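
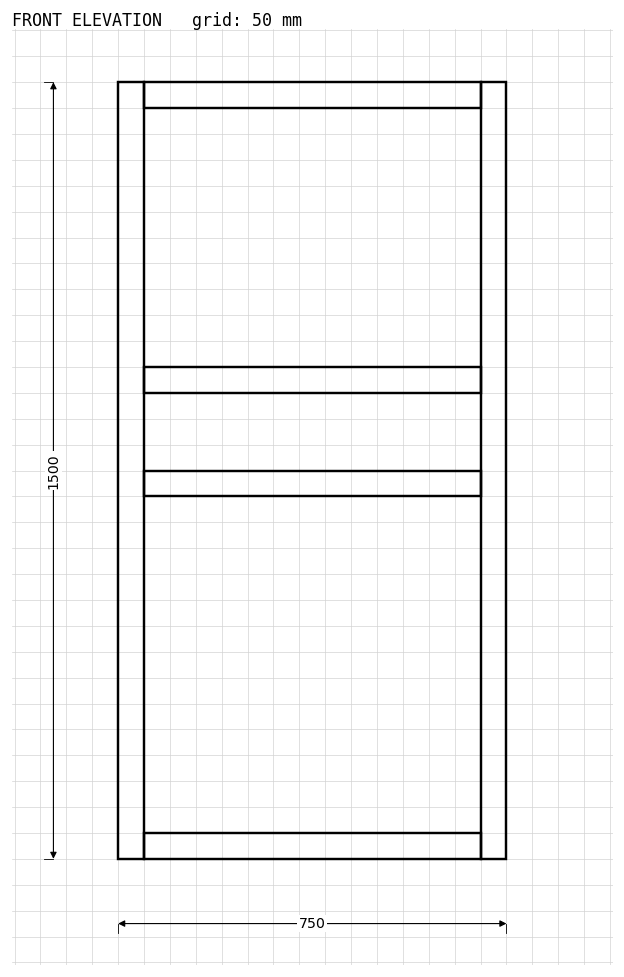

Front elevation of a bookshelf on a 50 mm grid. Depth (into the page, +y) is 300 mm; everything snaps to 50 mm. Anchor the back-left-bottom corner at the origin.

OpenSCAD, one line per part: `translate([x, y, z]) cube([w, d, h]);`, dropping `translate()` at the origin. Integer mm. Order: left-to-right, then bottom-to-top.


cube([50, 300, 1500]);
translate([50, 0, 0]) cube([650, 300, 50]);
translate([50, 0, 700]) cube([650, 300, 50]);
translate([50, 0, 900]) cube([650, 300, 50]);
translate([50, 0, 1450]) cube([650, 300, 50]);
translate([700, 0, 0]) cube([50, 300, 1500]);


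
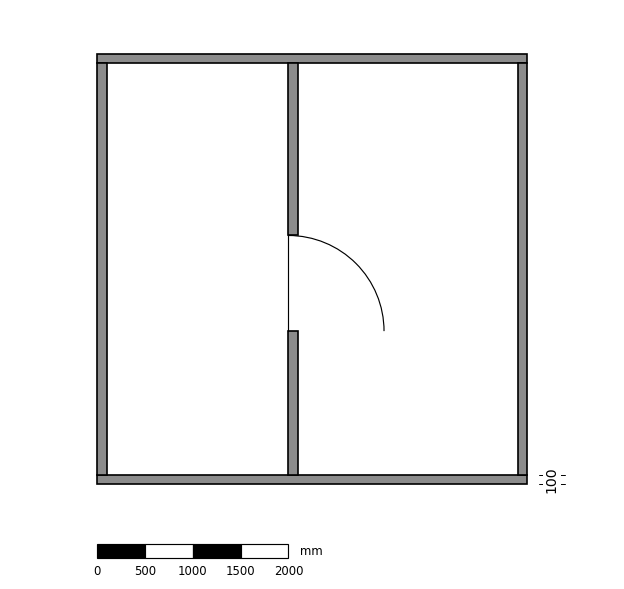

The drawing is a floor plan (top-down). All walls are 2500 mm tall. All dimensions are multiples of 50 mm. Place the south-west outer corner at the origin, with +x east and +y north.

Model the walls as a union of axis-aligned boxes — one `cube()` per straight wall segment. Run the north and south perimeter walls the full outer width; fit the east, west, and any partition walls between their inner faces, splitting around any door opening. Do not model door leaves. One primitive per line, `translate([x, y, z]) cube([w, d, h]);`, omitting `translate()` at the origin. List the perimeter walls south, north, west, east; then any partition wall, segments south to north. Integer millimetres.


cube([4500, 100, 2500]);
translate([0, 4400, 0]) cube([4500, 100, 2500]);
translate([0, 100, 0]) cube([100, 4300, 2500]);
translate([4400, 100, 0]) cube([100, 4300, 2500]);
translate([2000, 100, 0]) cube([100, 1500, 2500]);
translate([2000, 2600, 0]) cube([100, 1800, 2500]);


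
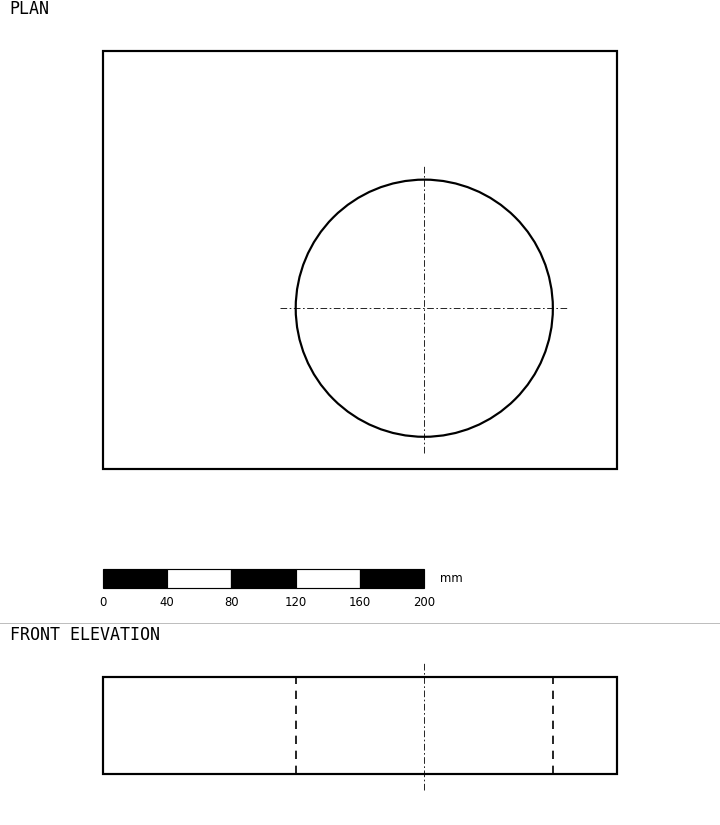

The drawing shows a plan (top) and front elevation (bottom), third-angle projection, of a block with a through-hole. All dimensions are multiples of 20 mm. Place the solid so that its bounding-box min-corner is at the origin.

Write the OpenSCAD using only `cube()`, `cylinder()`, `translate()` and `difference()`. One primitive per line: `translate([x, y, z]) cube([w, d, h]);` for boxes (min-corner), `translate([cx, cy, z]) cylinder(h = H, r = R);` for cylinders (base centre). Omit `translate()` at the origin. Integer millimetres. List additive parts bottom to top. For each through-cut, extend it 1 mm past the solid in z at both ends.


difference() {
  cube([320, 260, 60]);
  translate([200, 100, -1]) cylinder(h = 62, r = 80);
}


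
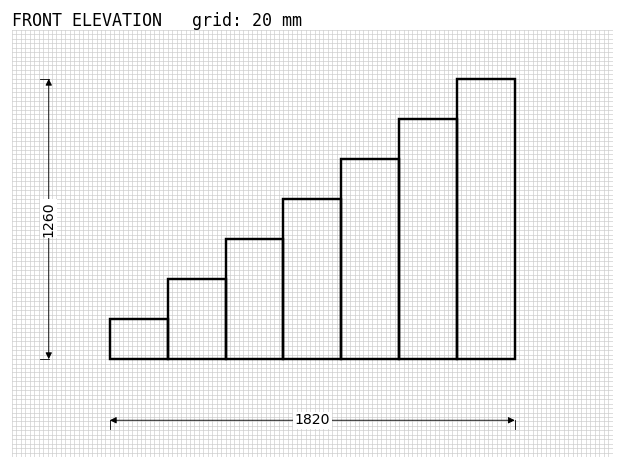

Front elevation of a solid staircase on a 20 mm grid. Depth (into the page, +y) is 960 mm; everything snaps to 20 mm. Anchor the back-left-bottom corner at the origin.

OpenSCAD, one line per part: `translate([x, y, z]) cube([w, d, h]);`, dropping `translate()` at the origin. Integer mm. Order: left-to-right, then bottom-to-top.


cube([260, 960, 180]);
translate([260, 0, 0]) cube([260, 960, 360]);
translate([520, 0, 0]) cube([260, 960, 540]);
translate([780, 0, 0]) cube([260, 960, 720]);
translate([1040, 0, 0]) cube([260, 960, 900]);
translate([1300, 0, 0]) cube([260, 960, 1080]);
translate([1560, 0, 0]) cube([260, 960, 1260]);


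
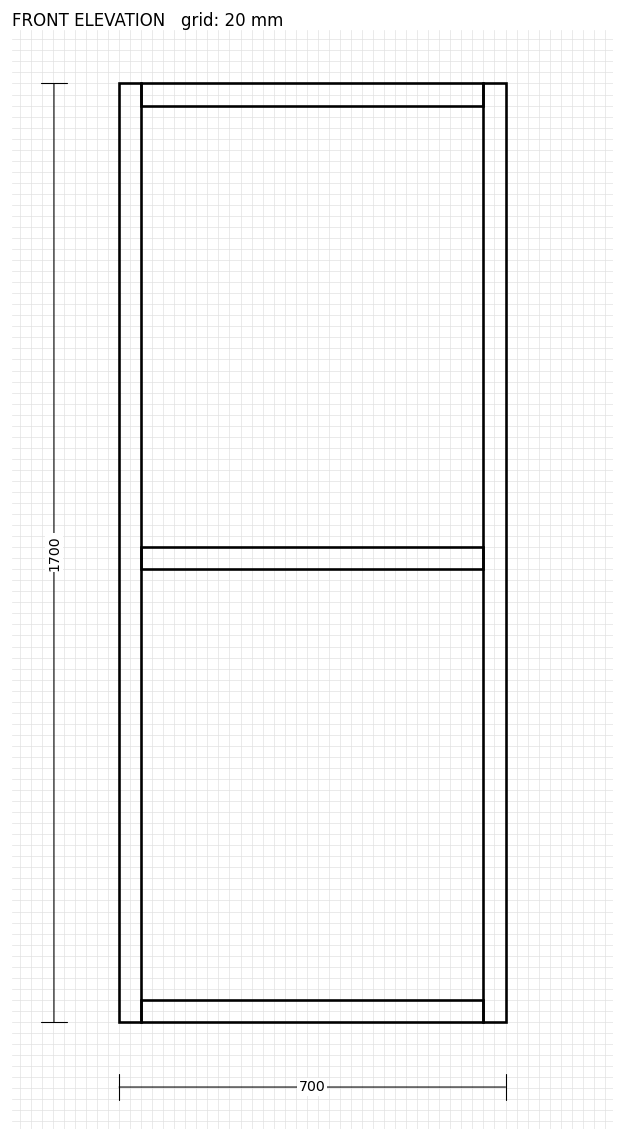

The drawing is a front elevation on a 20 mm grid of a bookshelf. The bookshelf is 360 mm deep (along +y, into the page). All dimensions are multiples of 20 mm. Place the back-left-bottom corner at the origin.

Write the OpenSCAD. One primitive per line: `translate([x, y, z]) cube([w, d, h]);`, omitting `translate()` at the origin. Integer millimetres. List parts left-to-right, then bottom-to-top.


cube([40, 360, 1700]);
translate([40, 0, 0]) cube([620, 360, 40]);
translate([40, 0, 820]) cube([620, 360, 40]);
translate([40, 0, 1660]) cube([620, 360, 40]);
translate([660, 0, 0]) cube([40, 360, 1700]);


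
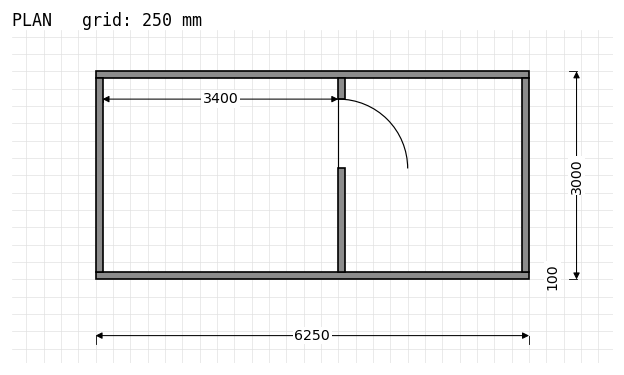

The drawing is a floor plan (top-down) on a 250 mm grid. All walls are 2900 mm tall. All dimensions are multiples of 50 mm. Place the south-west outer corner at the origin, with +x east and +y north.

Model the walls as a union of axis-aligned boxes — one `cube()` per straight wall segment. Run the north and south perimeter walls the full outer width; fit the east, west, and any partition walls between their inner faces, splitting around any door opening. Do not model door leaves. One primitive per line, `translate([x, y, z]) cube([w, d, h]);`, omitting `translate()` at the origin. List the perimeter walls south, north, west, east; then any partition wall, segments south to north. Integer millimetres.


cube([6250, 100, 2900]);
translate([0, 2900, 0]) cube([6250, 100, 2900]);
translate([0, 100, 0]) cube([100, 2800, 2900]);
translate([6150, 100, 0]) cube([100, 2800, 2900]);
translate([3500, 100, 0]) cube([100, 1500, 2900]);
translate([3500, 2600, 0]) cube([100, 300, 2900]);


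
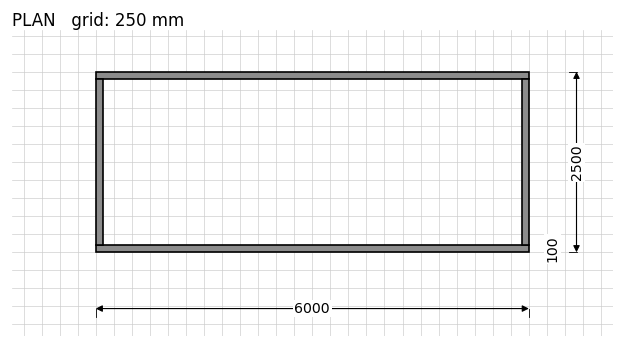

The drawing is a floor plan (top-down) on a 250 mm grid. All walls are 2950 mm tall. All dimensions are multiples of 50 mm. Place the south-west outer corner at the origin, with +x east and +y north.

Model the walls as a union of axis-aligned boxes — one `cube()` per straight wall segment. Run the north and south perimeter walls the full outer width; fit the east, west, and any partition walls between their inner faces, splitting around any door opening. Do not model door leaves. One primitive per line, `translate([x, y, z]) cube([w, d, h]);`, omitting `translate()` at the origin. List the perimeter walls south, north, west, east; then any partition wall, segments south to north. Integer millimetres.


cube([6000, 100, 2950]);
translate([0, 2400, 0]) cube([6000, 100, 2950]);
translate([0, 100, 0]) cube([100, 2300, 2950]);
translate([5900, 100, 0]) cube([100, 2300, 2950]);


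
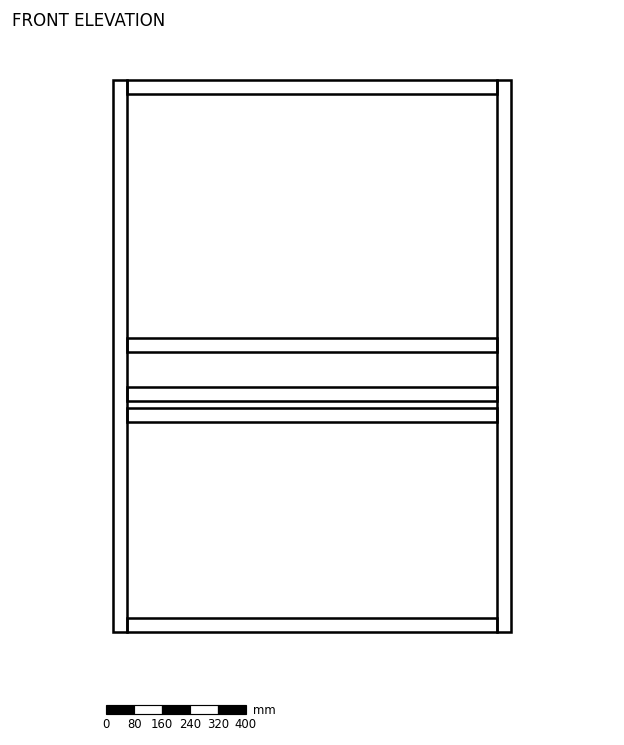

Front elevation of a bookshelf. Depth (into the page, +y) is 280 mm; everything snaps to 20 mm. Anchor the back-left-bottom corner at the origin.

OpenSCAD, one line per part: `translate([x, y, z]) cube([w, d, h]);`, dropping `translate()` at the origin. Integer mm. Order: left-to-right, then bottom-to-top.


cube([40, 280, 1580]);
translate([40, 0, 0]) cube([1060, 280, 40]);
translate([40, 0, 600]) cube([1060, 280, 40]);
translate([40, 0, 660]) cube([1060, 280, 40]);
translate([40, 0, 800]) cube([1060, 280, 40]);
translate([40, 0, 1540]) cube([1060, 280, 40]);
translate([1100, 0, 0]) cube([40, 280, 1580]);


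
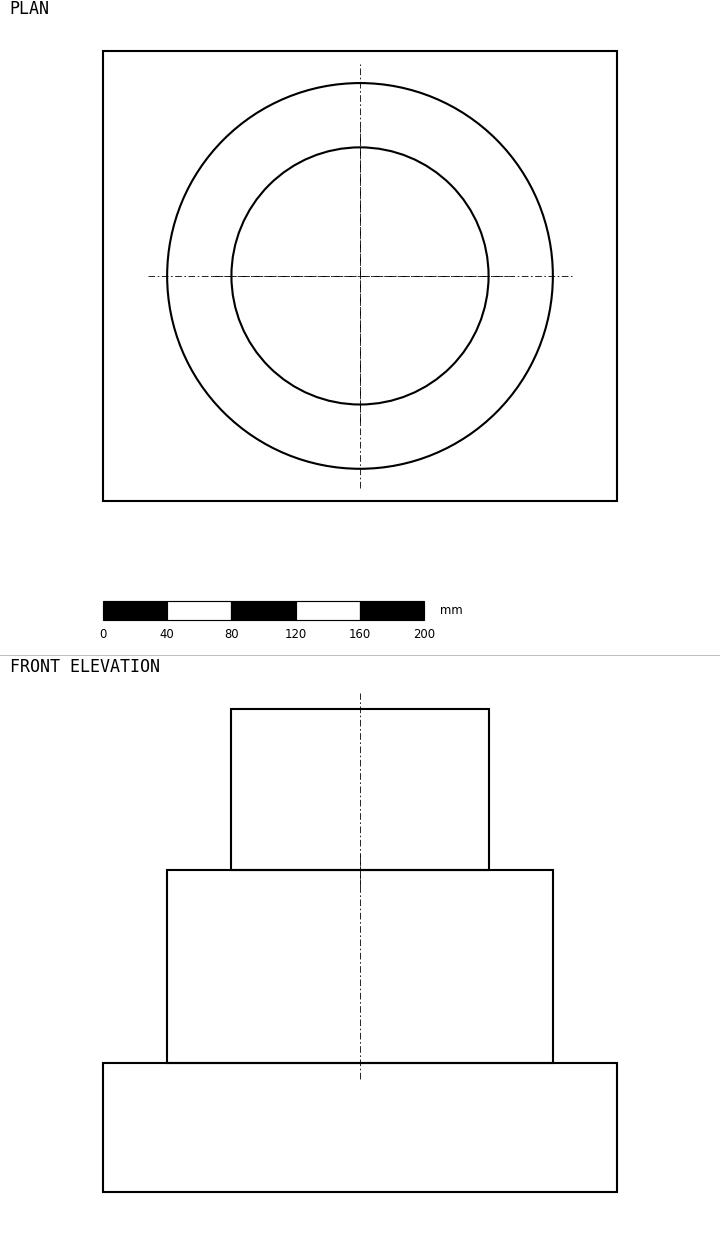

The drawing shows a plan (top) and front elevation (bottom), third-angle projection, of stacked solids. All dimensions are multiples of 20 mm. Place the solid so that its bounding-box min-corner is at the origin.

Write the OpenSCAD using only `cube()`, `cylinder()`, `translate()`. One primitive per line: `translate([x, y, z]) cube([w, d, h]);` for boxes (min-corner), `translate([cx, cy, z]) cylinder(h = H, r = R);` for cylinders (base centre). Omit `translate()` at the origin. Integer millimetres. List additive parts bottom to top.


cube([320, 280, 80]);
translate([160, 140, 80]) cylinder(h = 120, r = 120);
translate([160, 140, 200]) cylinder(h = 100, r = 80);


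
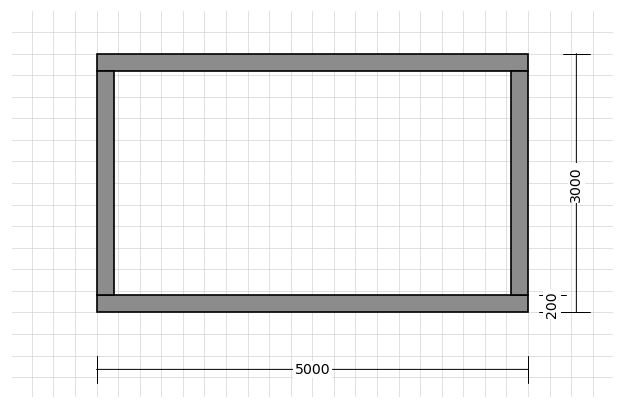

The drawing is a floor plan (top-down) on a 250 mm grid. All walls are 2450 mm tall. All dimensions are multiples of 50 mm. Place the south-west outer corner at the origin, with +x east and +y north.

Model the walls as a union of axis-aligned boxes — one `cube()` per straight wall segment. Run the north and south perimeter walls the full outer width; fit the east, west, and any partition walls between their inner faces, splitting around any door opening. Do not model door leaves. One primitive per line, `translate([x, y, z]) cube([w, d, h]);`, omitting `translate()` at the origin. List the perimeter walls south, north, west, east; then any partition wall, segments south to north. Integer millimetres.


cube([5000, 200, 2450]);
translate([0, 2800, 0]) cube([5000, 200, 2450]);
translate([0, 200, 0]) cube([200, 2600, 2450]);
translate([4800, 200, 0]) cube([200, 2600, 2450]);


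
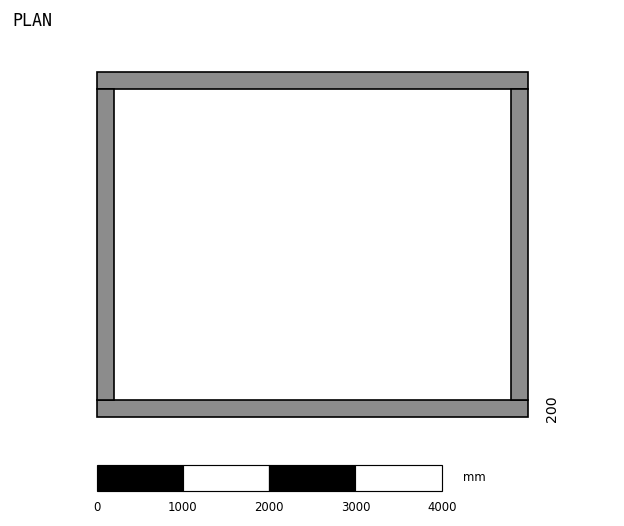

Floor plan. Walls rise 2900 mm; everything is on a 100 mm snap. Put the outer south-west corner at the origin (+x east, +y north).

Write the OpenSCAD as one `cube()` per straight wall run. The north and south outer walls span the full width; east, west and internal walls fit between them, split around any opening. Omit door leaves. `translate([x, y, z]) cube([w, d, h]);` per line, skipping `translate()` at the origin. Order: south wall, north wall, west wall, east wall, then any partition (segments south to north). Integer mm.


cube([5000, 200, 2900]);
translate([0, 3800, 0]) cube([5000, 200, 2900]);
translate([0, 200, 0]) cube([200, 3600, 2900]);
translate([4800, 200, 0]) cube([200, 3600, 2900]);


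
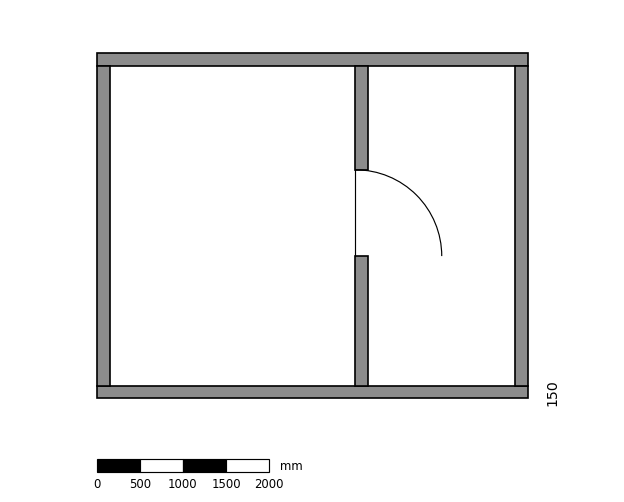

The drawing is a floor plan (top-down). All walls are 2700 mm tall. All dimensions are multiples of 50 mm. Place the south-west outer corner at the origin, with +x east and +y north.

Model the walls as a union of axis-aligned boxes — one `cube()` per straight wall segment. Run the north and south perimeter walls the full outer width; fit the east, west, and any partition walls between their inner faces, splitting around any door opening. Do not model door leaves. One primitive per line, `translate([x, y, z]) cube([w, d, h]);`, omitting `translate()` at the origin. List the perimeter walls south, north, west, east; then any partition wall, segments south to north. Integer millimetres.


cube([5000, 150, 2700]);
translate([0, 3850, 0]) cube([5000, 150, 2700]);
translate([0, 150, 0]) cube([150, 3700, 2700]);
translate([4850, 150, 0]) cube([150, 3700, 2700]);
translate([3000, 150, 0]) cube([150, 1500, 2700]);
translate([3000, 2650, 0]) cube([150, 1200, 2700]);


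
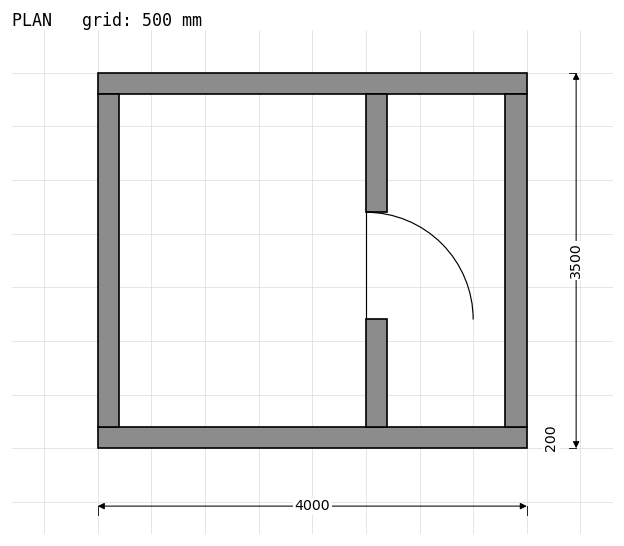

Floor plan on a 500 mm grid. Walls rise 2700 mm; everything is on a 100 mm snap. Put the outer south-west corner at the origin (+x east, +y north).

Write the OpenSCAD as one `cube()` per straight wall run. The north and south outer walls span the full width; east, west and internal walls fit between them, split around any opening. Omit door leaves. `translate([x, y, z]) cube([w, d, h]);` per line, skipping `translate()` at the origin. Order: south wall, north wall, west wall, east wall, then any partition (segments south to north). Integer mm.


cube([4000, 200, 2700]);
translate([0, 3300, 0]) cube([4000, 200, 2700]);
translate([0, 200, 0]) cube([200, 3100, 2700]);
translate([3800, 200, 0]) cube([200, 3100, 2700]);
translate([2500, 200, 0]) cube([200, 1000, 2700]);
translate([2500, 2200, 0]) cube([200, 1100, 2700]);


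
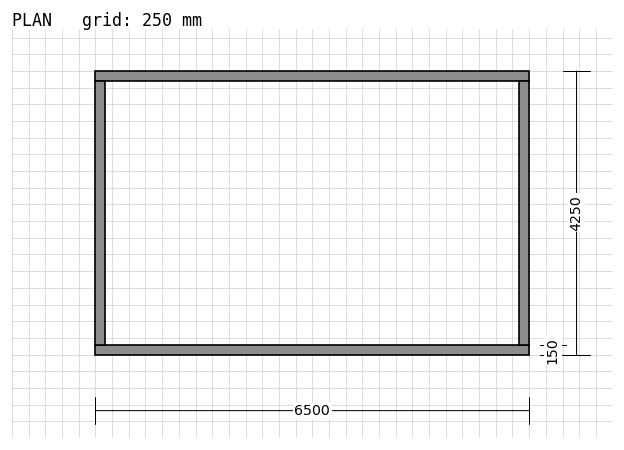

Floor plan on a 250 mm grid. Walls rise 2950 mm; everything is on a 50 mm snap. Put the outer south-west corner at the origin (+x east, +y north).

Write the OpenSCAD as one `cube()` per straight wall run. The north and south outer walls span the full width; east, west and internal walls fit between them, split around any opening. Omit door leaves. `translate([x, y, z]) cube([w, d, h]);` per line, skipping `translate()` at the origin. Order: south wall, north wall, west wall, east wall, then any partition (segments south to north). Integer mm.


cube([6500, 150, 2950]);
translate([0, 4100, 0]) cube([6500, 150, 2950]);
translate([0, 150, 0]) cube([150, 3950, 2950]);
translate([6350, 150, 0]) cube([150, 3950, 2950]);


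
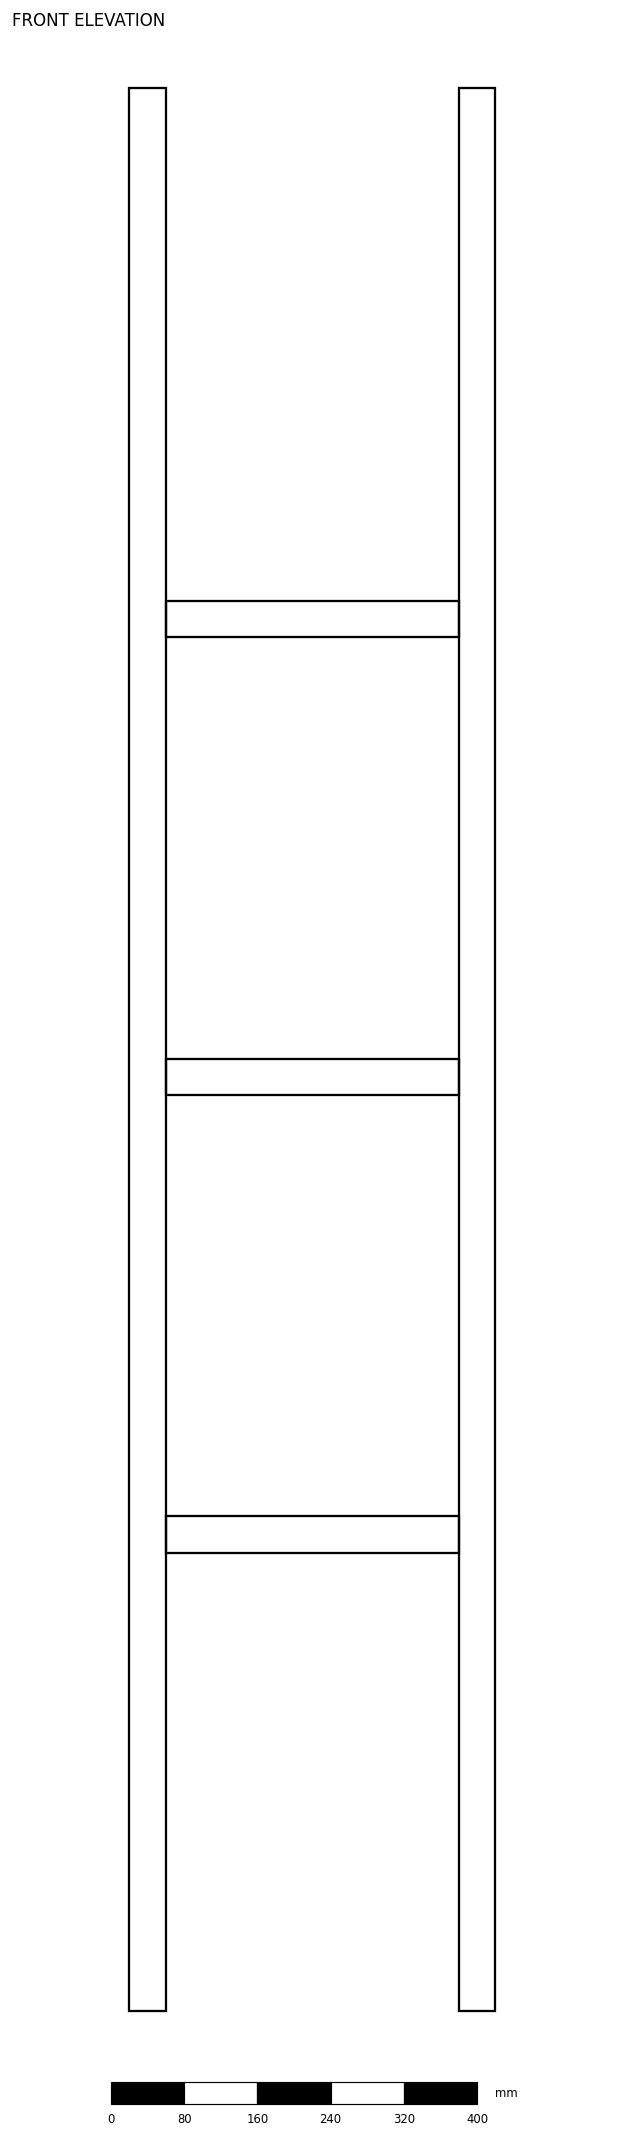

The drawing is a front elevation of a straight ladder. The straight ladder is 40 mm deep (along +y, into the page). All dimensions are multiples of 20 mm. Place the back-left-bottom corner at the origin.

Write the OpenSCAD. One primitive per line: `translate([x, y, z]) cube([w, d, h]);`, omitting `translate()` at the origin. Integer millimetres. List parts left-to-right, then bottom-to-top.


cube([40, 40, 2100]);
translate([40, 0, 500]) cube([320, 40, 40]);
translate([40, 0, 1000]) cube([320, 40, 40]);
translate([40, 0, 1500]) cube([320, 40, 40]);
translate([360, 0, 0]) cube([40, 40, 2100]);


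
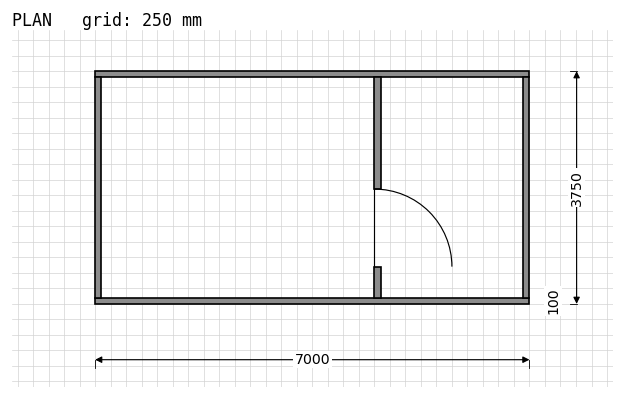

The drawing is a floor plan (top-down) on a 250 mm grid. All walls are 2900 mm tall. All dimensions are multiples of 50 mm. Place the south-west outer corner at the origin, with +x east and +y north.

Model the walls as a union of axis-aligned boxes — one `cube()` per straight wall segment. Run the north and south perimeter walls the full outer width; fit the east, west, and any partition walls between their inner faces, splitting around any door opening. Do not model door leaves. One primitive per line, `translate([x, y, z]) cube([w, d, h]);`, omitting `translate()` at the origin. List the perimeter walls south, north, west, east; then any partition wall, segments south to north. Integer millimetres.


cube([7000, 100, 2900]);
translate([0, 3650, 0]) cube([7000, 100, 2900]);
translate([0, 100, 0]) cube([100, 3550, 2900]);
translate([6900, 100, 0]) cube([100, 3550, 2900]);
translate([4500, 100, 0]) cube([100, 500, 2900]);
translate([4500, 1850, 0]) cube([100, 1800, 2900]);


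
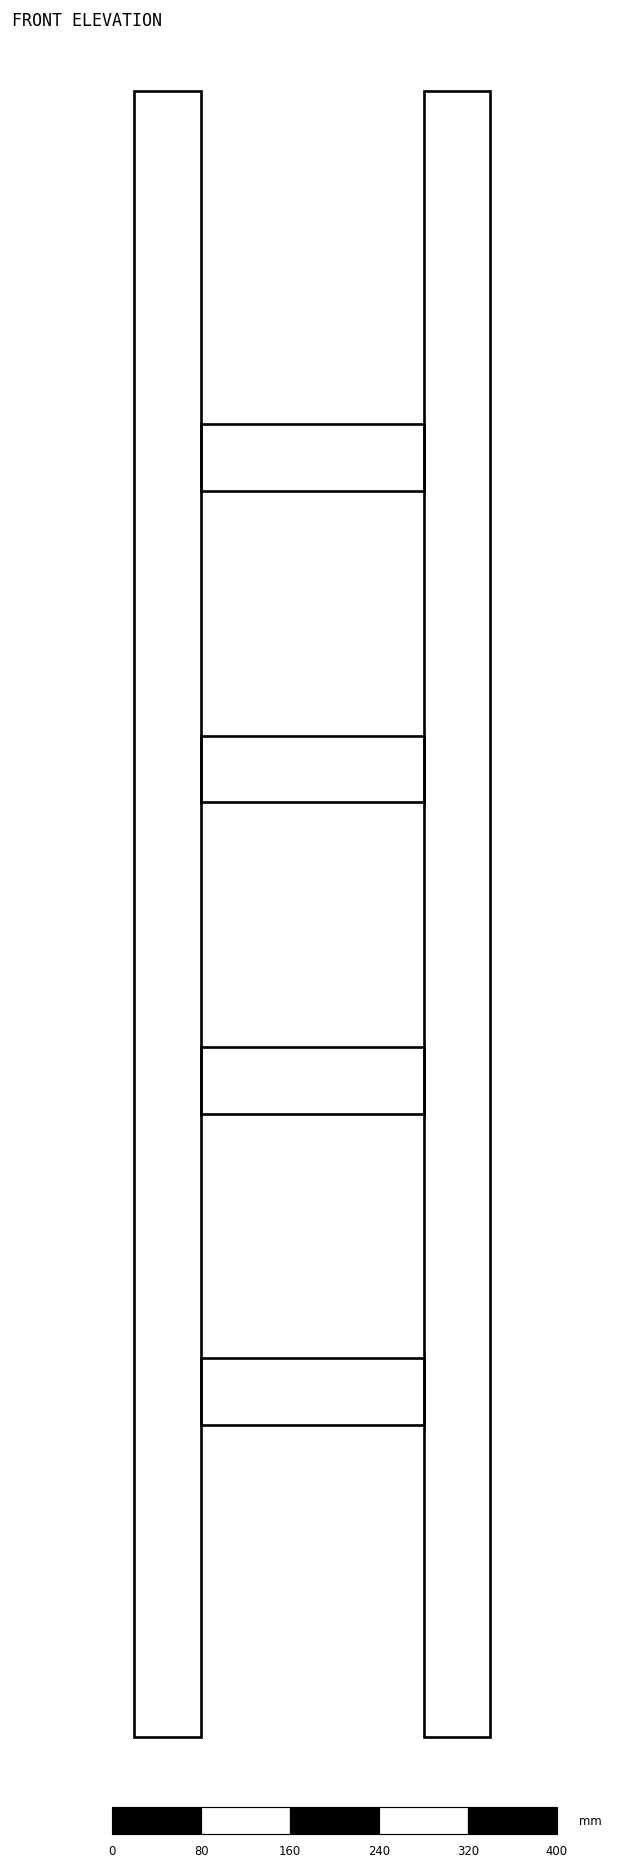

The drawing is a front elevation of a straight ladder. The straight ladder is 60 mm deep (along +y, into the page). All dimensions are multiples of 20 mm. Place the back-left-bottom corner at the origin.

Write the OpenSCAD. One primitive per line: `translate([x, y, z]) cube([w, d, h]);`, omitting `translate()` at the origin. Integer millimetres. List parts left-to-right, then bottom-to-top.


cube([60, 60, 1480]);
translate([60, 0, 280]) cube([200, 60, 60]);
translate([60, 0, 560]) cube([200, 60, 60]);
translate([60, 0, 840]) cube([200, 60, 60]);
translate([60, 0, 1120]) cube([200, 60, 60]);
translate([260, 0, 0]) cube([60, 60, 1480]);


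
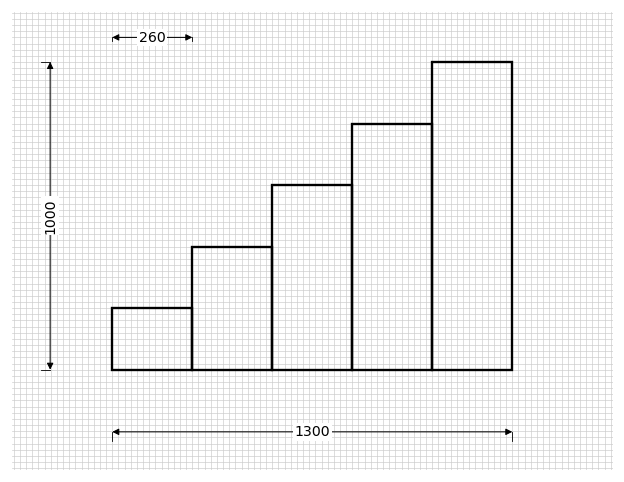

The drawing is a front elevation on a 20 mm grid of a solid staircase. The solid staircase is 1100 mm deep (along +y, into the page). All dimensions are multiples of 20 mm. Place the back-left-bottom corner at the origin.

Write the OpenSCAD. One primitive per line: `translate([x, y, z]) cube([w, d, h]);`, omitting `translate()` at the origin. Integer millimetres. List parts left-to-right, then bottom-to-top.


cube([260, 1100, 200]);
translate([260, 0, 0]) cube([260, 1100, 400]);
translate([520, 0, 0]) cube([260, 1100, 600]);
translate([780, 0, 0]) cube([260, 1100, 800]);
translate([1040, 0, 0]) cube([260, 1100, 1000]);


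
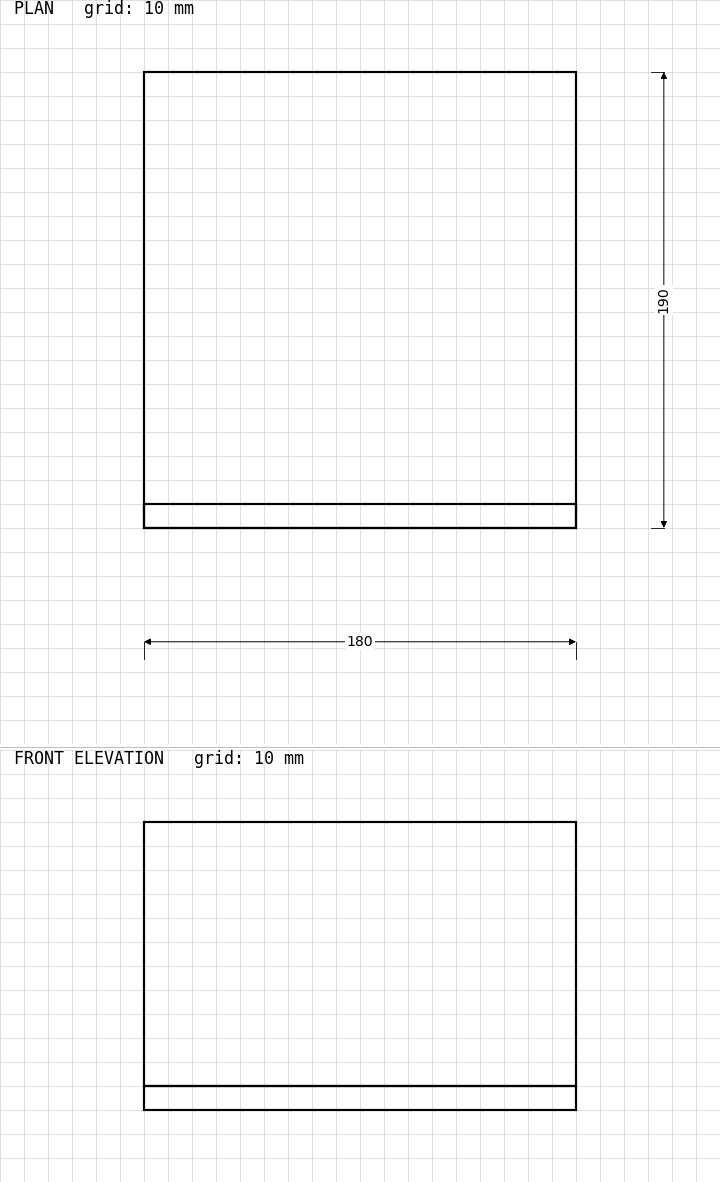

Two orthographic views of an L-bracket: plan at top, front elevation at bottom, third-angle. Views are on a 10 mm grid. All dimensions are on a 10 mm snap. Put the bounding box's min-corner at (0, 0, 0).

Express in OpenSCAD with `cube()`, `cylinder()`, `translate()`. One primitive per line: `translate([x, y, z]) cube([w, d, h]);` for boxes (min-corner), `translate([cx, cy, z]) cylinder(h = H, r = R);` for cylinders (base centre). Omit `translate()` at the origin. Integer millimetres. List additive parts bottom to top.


cube([180, 190, 10]);
translate([0, 0, 10]) cube([180, 10, 110]);


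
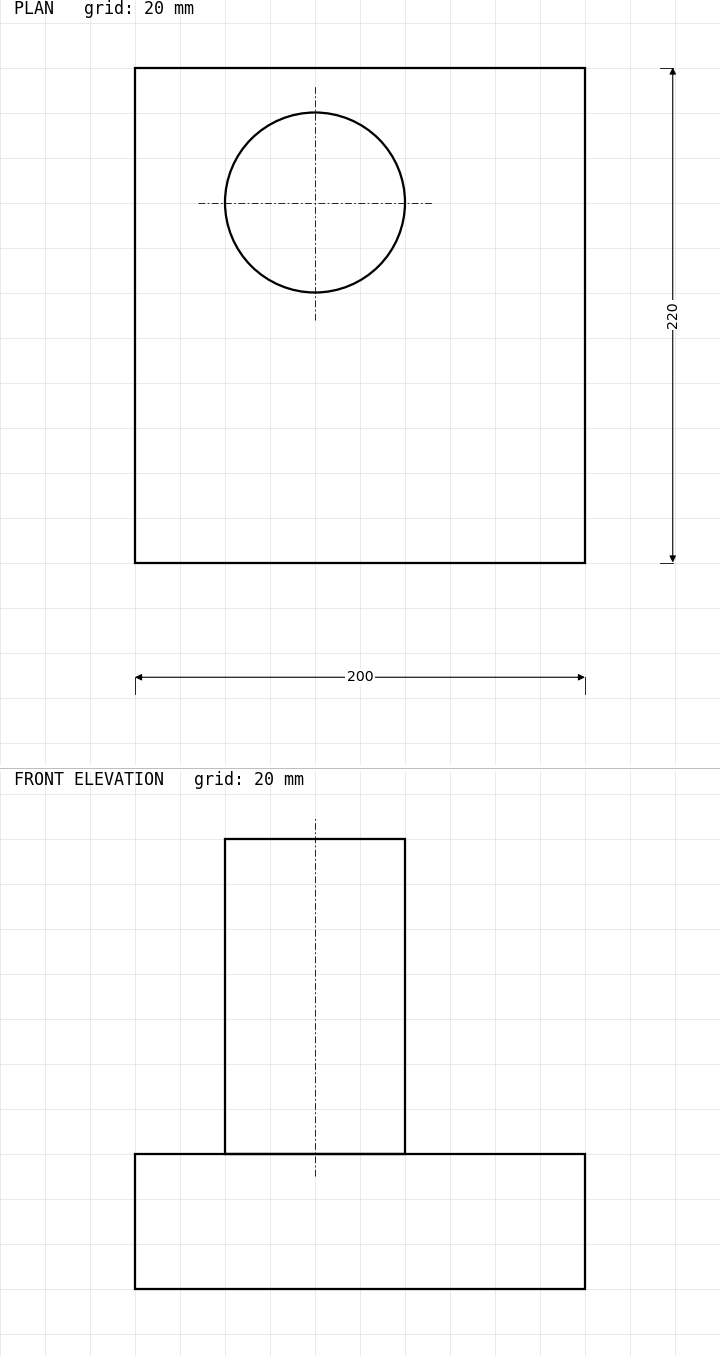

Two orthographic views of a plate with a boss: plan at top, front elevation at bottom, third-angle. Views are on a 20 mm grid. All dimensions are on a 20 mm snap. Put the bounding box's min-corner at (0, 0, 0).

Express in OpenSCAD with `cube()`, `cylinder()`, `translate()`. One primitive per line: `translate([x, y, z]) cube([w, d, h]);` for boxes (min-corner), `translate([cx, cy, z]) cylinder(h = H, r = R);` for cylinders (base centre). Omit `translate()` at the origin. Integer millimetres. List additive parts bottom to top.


cube([200, 220, 60]);
translate([80, 160, 60]) cylinder(h = 140, r = 40);


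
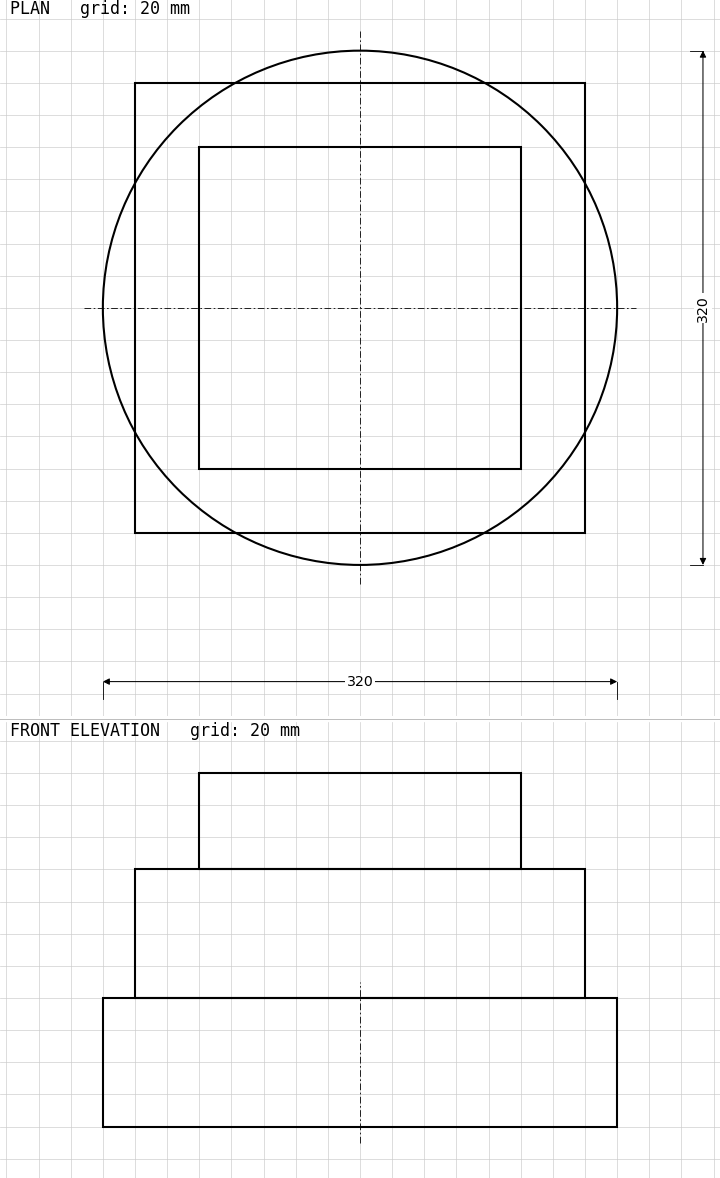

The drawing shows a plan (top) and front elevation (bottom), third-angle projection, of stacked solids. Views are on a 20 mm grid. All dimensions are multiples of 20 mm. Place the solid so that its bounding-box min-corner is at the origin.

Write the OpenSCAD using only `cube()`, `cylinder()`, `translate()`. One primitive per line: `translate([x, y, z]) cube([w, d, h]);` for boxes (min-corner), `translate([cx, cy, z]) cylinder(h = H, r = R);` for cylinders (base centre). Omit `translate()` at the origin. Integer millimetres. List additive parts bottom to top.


translate([160, 160, 0]) cylinder(h = 80, r = 160);
translate([20, 20, 80]) cube([280, 280, 80]);
translate([60, 60, 160]) cube([200, 200, 60]);


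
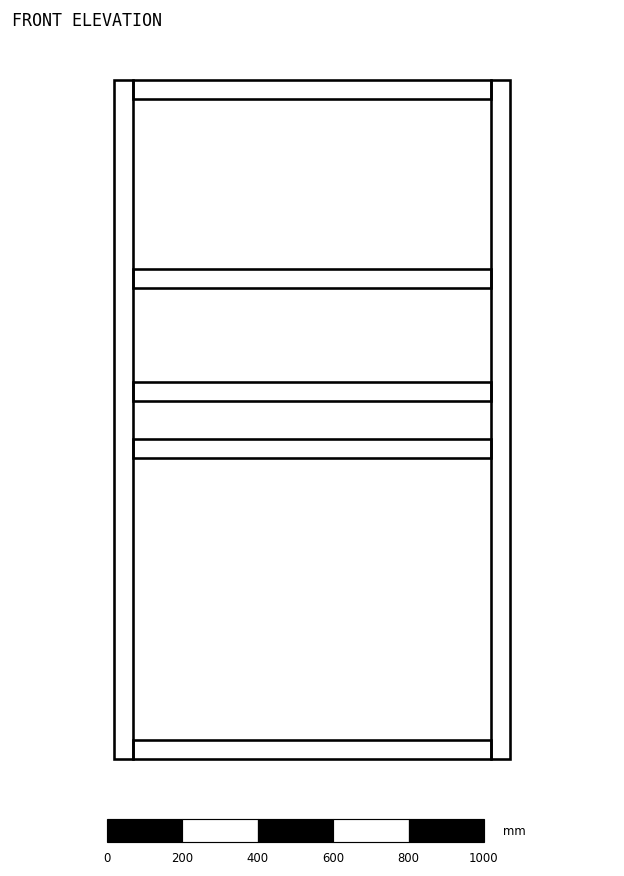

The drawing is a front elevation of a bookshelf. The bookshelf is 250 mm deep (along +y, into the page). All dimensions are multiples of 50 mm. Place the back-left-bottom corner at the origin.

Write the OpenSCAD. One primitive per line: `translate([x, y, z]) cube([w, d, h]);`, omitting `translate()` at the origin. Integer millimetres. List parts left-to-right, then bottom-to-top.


cube([50, 250, 1800]);
translate([50, 0, 0]) cube([950, 250, 50]);
translate([50, 0, 800]) cube([950, 250, 50]);
translate([50, 0, 950]) cube([950, 250, 50]);
translate([50, 0, 1250]) cube([950, 250, 50]);
translate([50, 0, 1750]) cube([950, 250, 50]);
translate([1000, 0, 0]) cube([50, 250, 1800]);


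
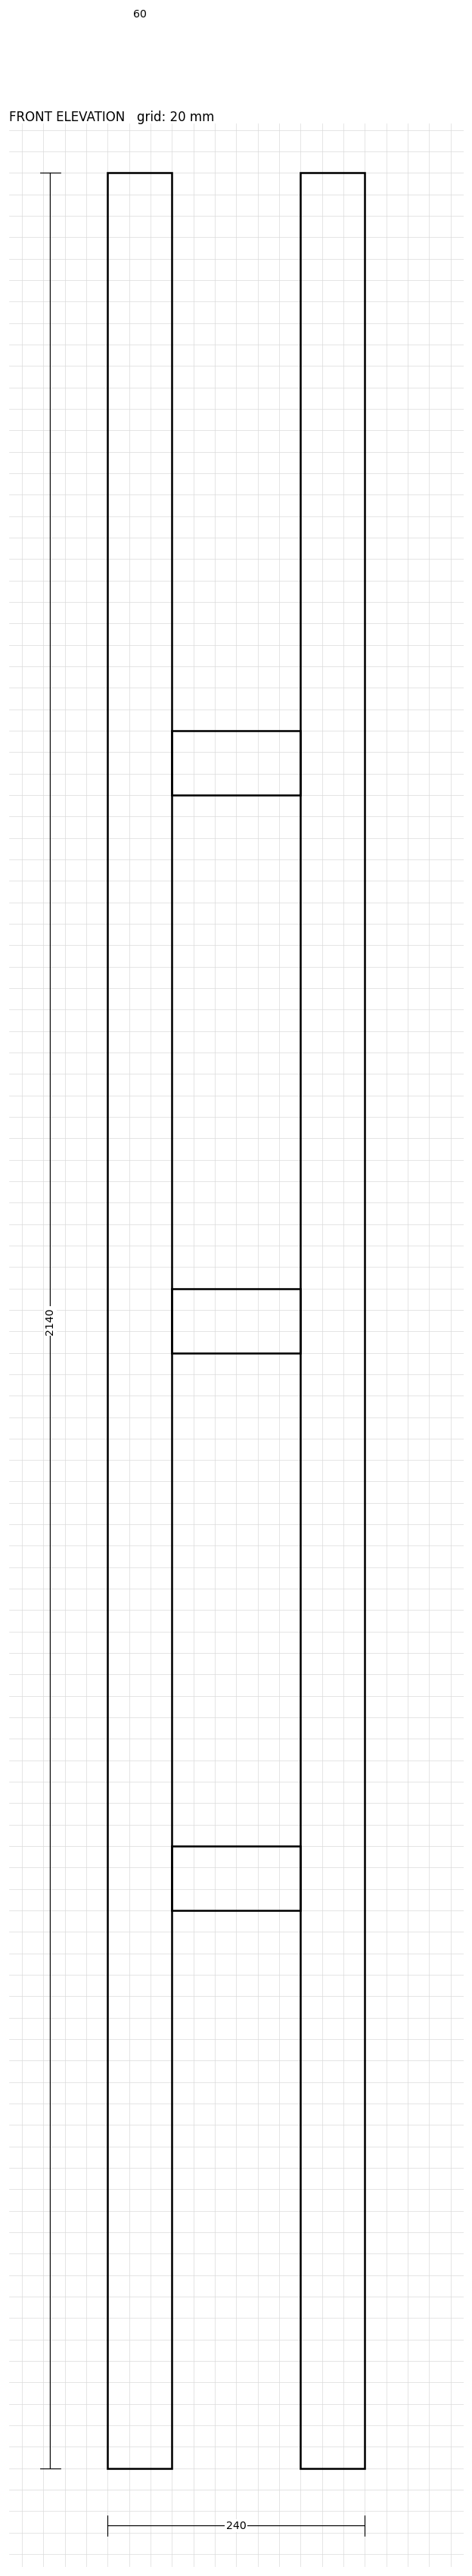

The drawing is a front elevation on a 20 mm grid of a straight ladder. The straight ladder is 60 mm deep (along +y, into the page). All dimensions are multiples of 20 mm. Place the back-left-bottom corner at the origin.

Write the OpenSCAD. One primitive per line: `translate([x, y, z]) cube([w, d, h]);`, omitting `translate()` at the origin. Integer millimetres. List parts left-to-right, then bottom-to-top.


cube([60, 60, 2140]);
translate([60, 0, 520]) cube([120, 60, 60]);
translate([60, 0, 1040]) cube([120, 60, 60]);
translate([60, 0, 1560]) cube([120, 60, 60]);
translate([180, 0, 0]) cube([60, 60, 2140]);


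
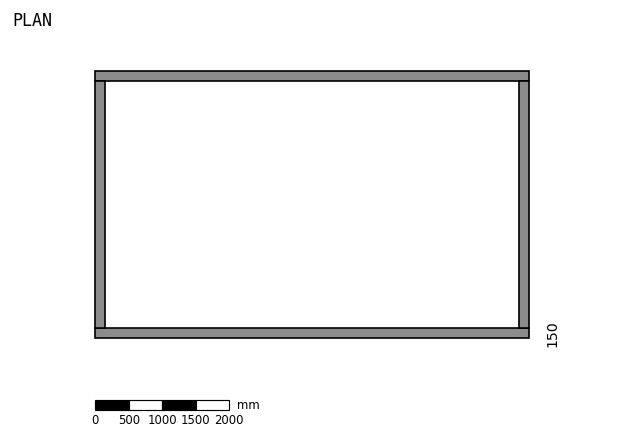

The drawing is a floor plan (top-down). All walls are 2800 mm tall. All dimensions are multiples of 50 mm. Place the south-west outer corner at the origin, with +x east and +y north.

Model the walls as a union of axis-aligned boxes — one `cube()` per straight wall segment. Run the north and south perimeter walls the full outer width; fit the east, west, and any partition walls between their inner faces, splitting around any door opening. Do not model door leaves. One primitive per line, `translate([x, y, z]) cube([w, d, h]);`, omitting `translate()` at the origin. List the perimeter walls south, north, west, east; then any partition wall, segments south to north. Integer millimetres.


cube([6500, 150, 2800]);
translate([0, 3850, 0]) cube([6500, 150, 2800]);
translate([0, 150, 0]) cube([150, 3700, 2800]);
translate([6350, 150, 0]) cube([150, 3700, 2800]);


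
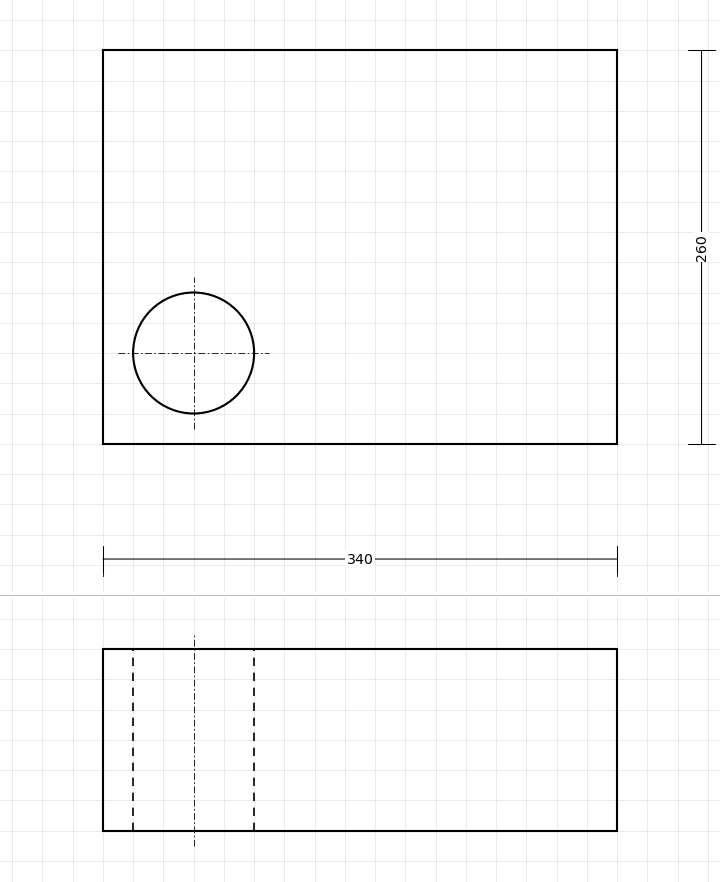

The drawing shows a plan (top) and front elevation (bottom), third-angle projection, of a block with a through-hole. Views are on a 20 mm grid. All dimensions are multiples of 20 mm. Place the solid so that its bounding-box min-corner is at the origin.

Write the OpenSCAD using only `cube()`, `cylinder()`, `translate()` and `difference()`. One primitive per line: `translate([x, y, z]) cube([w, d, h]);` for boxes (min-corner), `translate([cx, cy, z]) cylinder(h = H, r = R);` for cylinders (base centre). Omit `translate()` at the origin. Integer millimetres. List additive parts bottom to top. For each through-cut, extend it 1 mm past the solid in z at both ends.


difference() {
  cube([340, 260, 120]);
  translate([60, 60, -1]) cylinder(h = 122, r = 40);
}


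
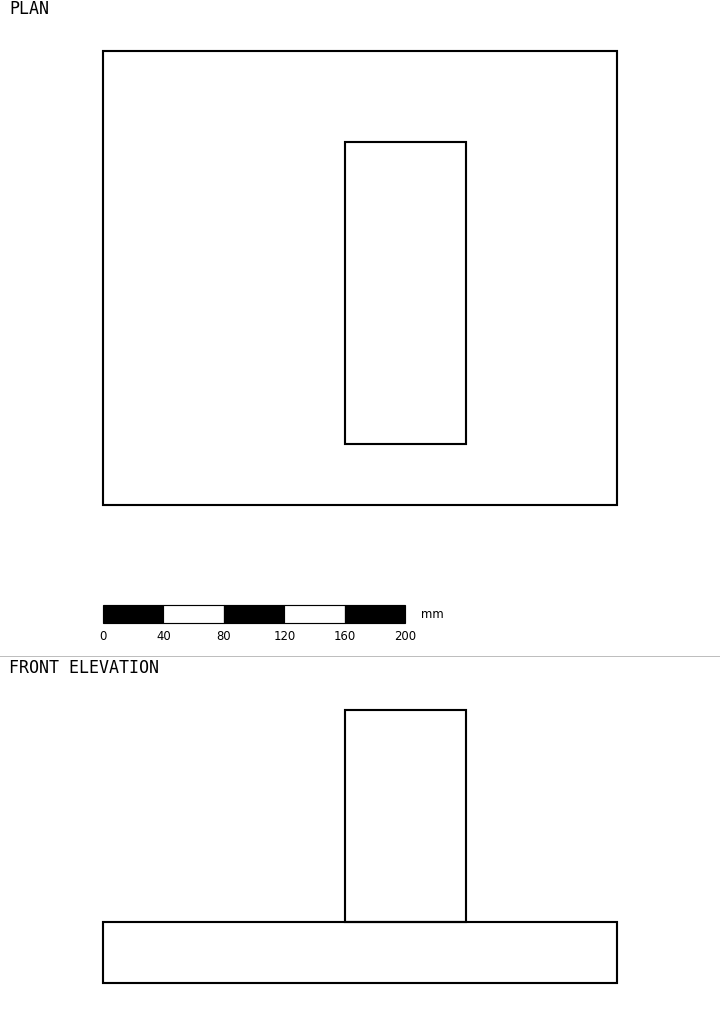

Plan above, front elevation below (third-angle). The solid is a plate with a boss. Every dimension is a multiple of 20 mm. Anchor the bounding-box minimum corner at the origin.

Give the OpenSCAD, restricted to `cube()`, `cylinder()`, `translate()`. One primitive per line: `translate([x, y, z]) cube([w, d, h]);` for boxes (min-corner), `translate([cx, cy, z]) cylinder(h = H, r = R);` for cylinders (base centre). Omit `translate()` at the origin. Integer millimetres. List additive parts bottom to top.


cube([340, 300, 40]);
translate([160, 40, 40]) cube([80, 200, 140]);


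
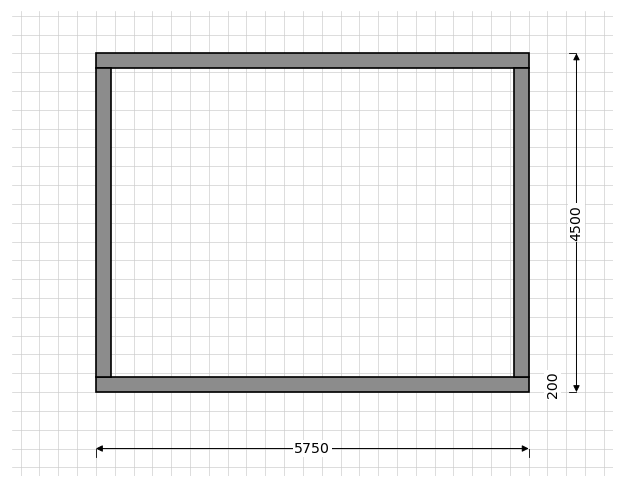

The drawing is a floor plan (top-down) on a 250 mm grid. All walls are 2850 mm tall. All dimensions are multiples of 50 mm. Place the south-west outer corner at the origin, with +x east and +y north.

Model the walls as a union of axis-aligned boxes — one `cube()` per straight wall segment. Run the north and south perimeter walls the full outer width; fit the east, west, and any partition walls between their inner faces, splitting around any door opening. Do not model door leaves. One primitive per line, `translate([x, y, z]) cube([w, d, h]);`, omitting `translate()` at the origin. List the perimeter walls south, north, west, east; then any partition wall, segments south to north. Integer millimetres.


cube([5750, 200, 2850]);
translate([0, 4300, 0]) cube([5750, 200, 2850]);
translate([0, 200, 0]) cube([200, 4100, 2850]);
translate([5550, 200, 0]) cube([200, 4100, 2850]);


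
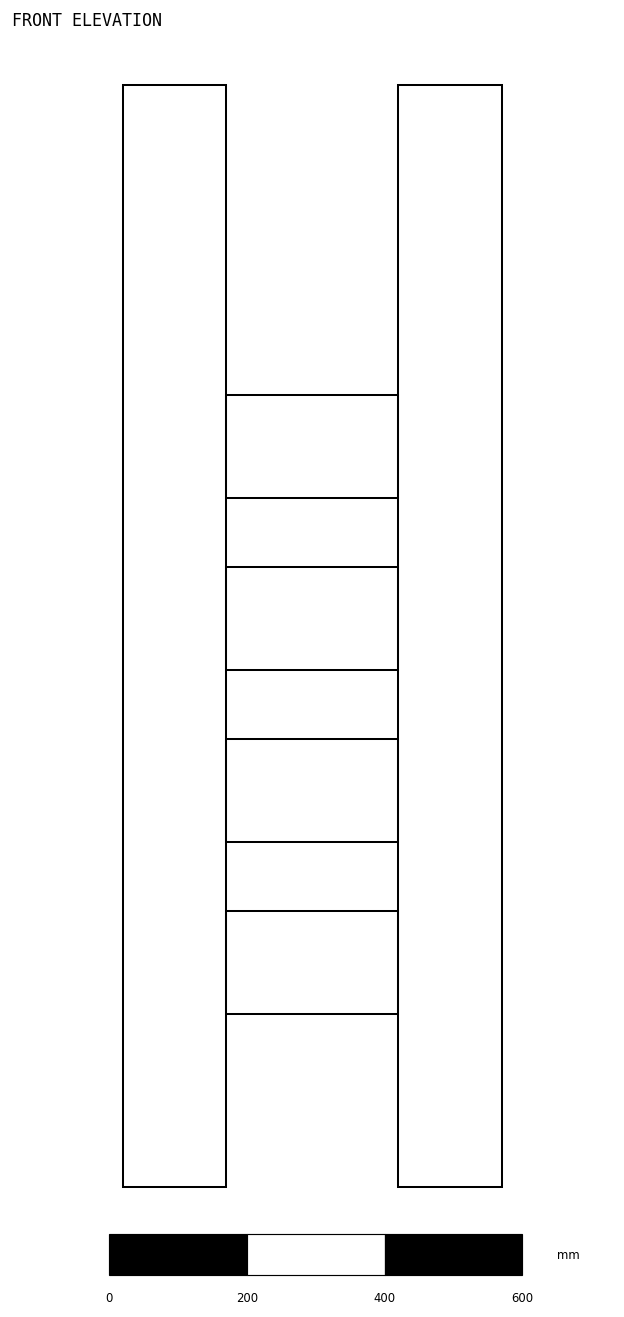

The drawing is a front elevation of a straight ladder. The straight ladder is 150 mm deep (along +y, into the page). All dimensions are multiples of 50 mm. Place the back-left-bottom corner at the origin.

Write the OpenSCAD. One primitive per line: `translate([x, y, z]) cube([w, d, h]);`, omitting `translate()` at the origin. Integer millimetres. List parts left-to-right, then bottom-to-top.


cube([150, 150, 1600]);
translate([150, 0, 250]) cube([250, 150, 150]);
translate([150, 0, 500]) cube([250, 150, 150]);
translate([150, 0, 750]) cube([250, 150, 150]);
translate([150, 0, 1000]) cube([250, 150, 150]);
translate([400, 0, 0]) cube([150, 150, 1600]);


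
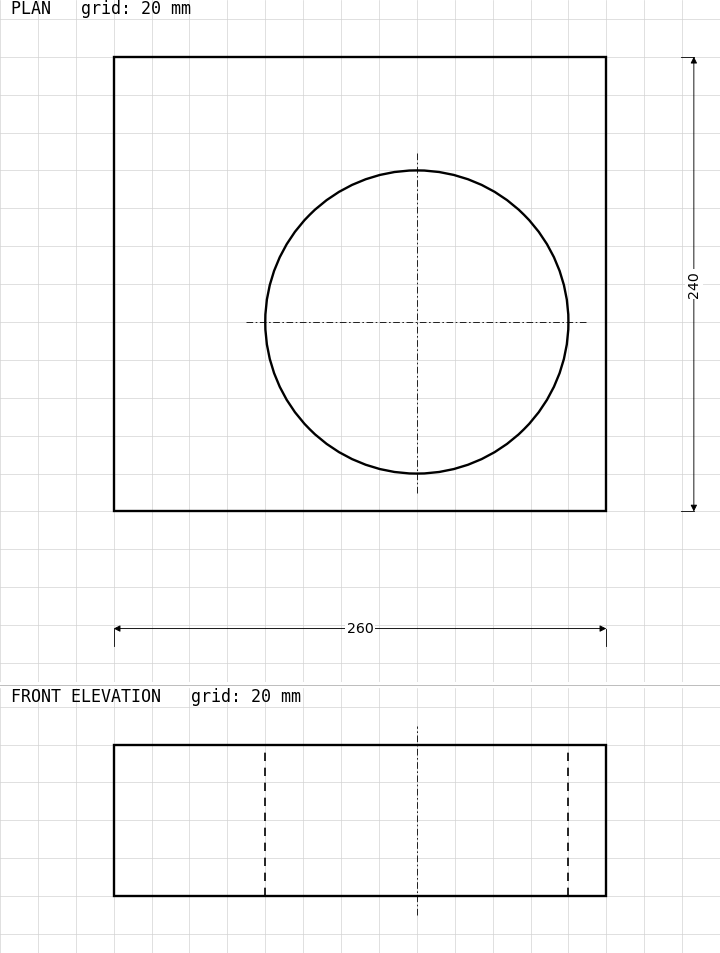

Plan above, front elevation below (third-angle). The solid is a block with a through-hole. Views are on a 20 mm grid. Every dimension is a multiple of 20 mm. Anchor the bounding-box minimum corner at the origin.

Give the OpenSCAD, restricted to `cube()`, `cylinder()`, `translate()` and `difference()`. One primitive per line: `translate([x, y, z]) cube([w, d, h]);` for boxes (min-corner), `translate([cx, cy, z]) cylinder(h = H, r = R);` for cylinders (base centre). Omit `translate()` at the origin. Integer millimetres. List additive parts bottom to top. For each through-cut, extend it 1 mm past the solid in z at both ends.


difference() {
  cube([260, 240, 80]);
  translate([160, 100, -1]) cylinder(h = 82, r = 80);
}


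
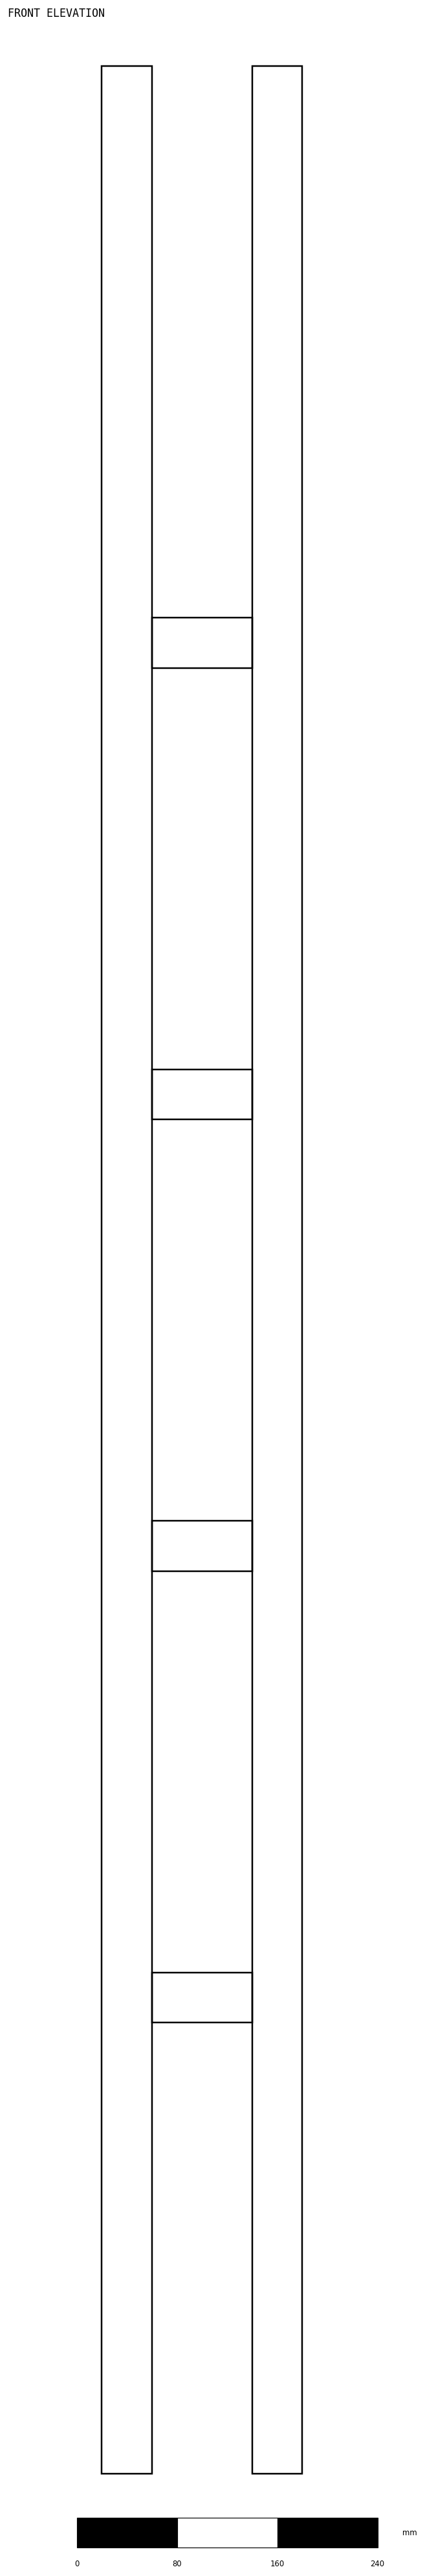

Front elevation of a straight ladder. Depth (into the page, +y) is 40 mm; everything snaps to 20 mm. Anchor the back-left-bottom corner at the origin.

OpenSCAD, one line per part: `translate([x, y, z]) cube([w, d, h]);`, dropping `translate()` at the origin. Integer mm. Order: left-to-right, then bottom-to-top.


cube([40, 40, 1920]);
translate([40, 0, 360]) cube([80, 40, 40]);
translate([40, 0, 720]) cube([80, 40, 40]);
translate([40, 0, 1080]) cube([80, 40, 40]);
translate([40, 0, 1440]) cube([80, 40, 40]);
translate([120, 0, 0]) cube([40, 40, 1920]);


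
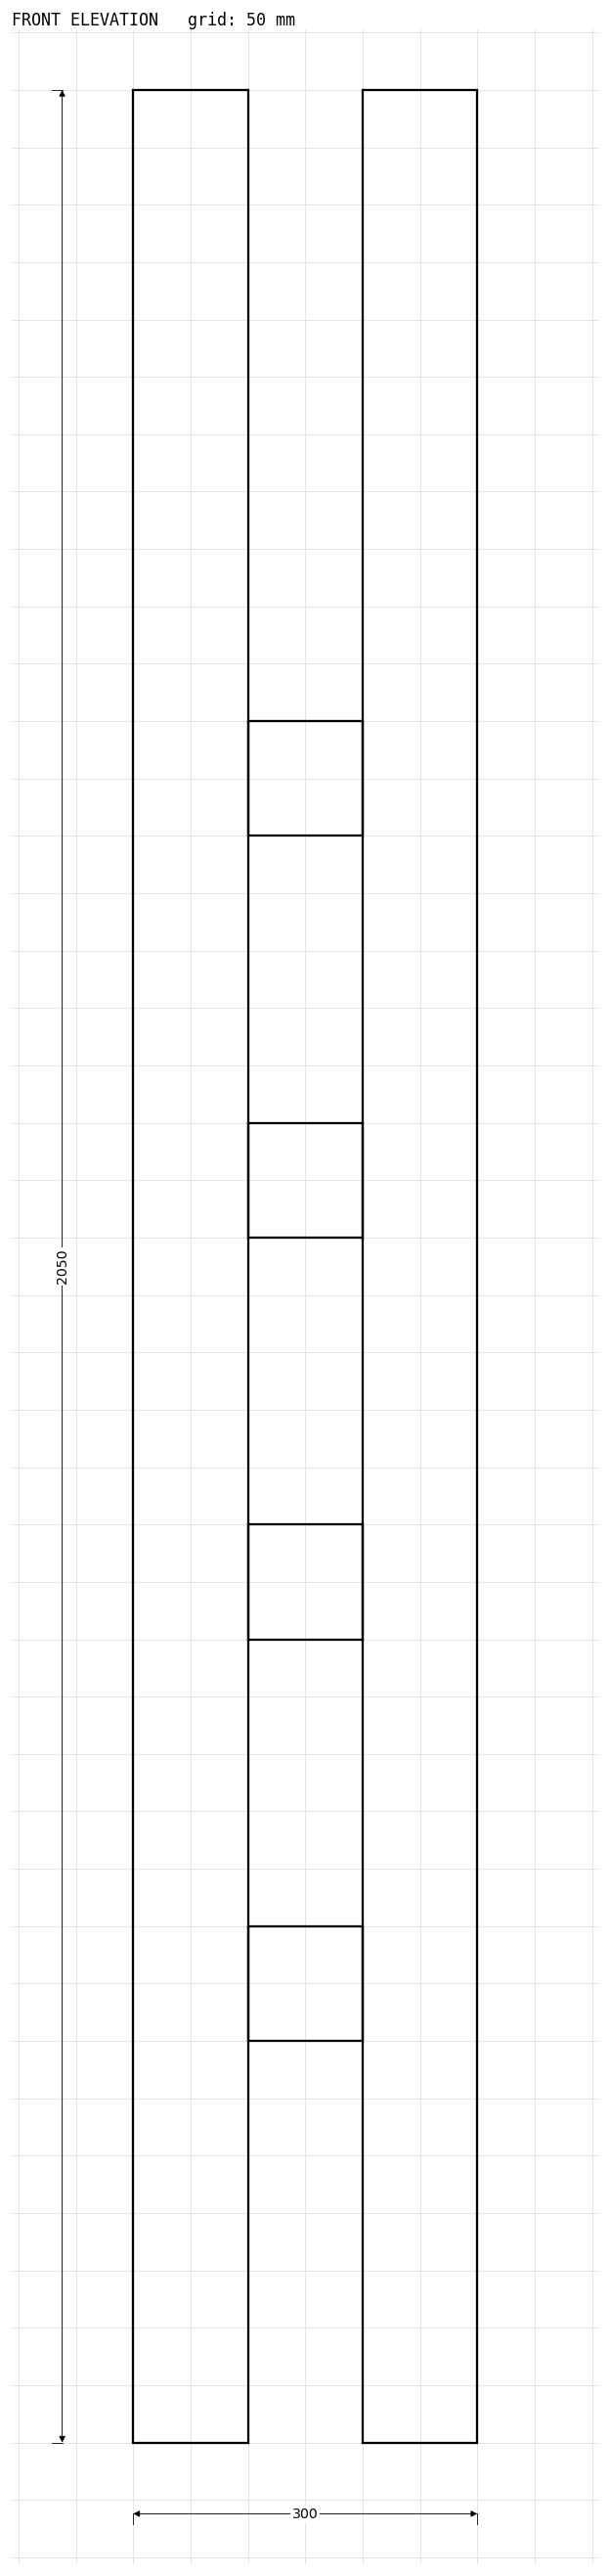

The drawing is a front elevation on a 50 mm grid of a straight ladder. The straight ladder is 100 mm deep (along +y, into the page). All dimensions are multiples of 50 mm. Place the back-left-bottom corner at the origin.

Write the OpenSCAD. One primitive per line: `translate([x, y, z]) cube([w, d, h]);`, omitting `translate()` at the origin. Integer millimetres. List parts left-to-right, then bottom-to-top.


cube([100, 100, 2050]);
translate([100, 0, 350]) cube([100, 100, 100]);
translate([100, 0, 700]) cube([100, 100, 100]);
translate([100, 0, 1050]) cube([100, 100, 100]);
translate([100, 0, 1400]) cube([100, 100, 100]);
translate([200, 0, 0]) cube([100, 100, 2050]);


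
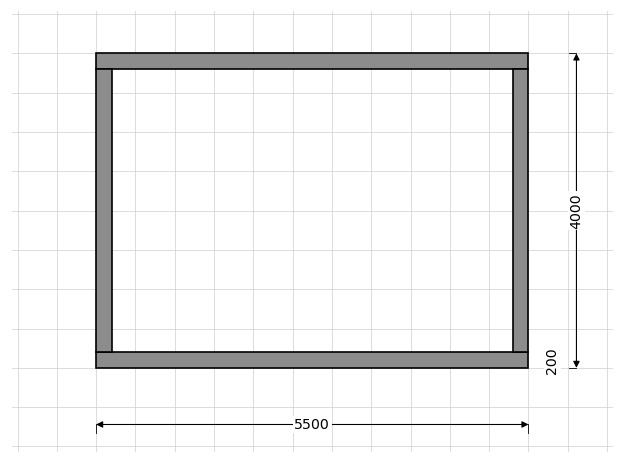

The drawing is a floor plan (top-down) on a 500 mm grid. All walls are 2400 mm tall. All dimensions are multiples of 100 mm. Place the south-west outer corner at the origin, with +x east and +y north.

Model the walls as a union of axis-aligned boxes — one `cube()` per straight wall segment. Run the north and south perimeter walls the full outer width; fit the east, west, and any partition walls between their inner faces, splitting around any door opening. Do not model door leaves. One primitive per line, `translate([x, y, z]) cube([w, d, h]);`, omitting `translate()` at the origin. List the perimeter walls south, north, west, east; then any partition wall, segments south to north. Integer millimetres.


cube([5500, 200, 2400]);
translate([0, 3800, 0]) cube([5500, 200, 2400]);
translate([0, 200, 0]) cube([200, 3600, 2400]);
translate([5300, 200, 0]) cube([200, 3600, 2400]);


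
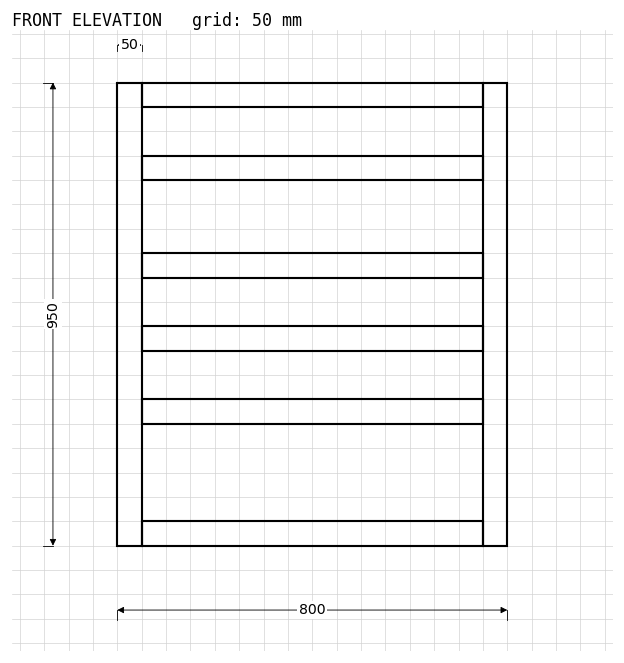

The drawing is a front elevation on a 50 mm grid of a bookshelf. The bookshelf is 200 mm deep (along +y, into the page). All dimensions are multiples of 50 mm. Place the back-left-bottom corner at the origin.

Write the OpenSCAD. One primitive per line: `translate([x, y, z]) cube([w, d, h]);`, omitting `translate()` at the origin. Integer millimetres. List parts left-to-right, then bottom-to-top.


cube([50, 200, 950]);
translate([50, 0, 0]) cube([700, 200, 50]);
translate([50, 0, 250]) cube([700, 200, 50]);
translate([50, 0, 400]) cube([700, 200, 50]);
translate([50, 0, 550]) cube([700, 200, 50]);
translate([50, 0, 750]) cube([700, 200, 50]);
translate([50, 0, 900]) cube([700, 200, 50]);
translate([750, 0, 0]) cube([50, 200, 950]);


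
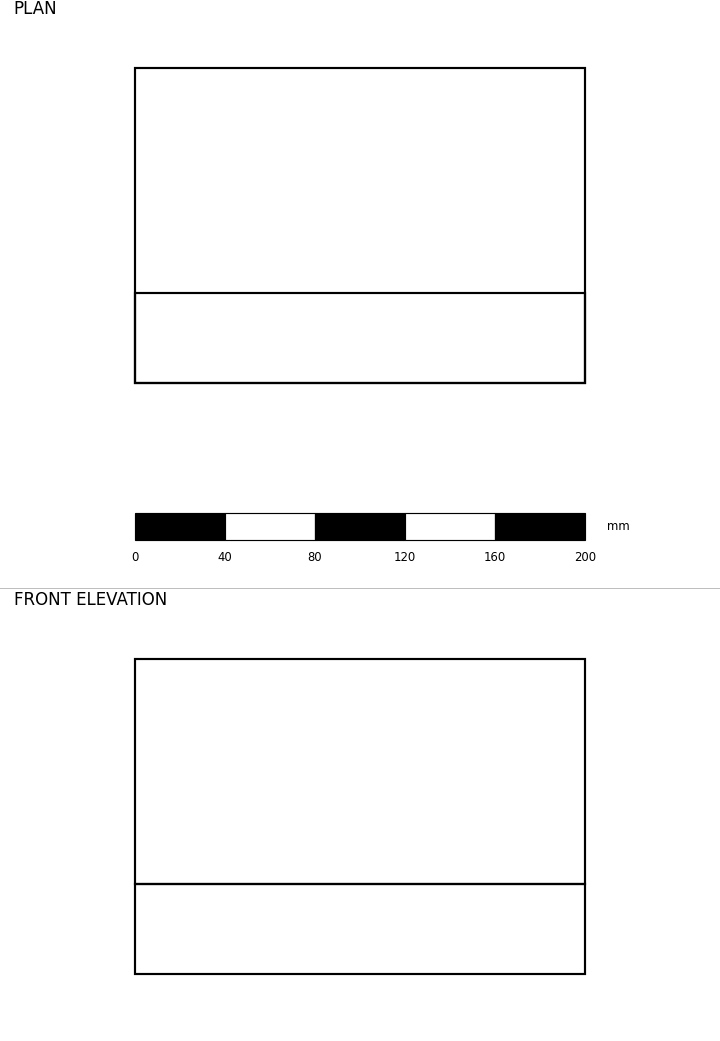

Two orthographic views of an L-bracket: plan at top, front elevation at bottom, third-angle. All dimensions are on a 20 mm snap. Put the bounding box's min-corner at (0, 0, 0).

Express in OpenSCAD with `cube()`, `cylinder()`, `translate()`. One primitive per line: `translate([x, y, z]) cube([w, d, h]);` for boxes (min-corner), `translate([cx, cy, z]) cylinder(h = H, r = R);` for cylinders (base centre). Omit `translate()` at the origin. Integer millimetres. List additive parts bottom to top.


cube([200, 140, 40]);
translate([0, 0, 40]) cube([200, 40, 100]);


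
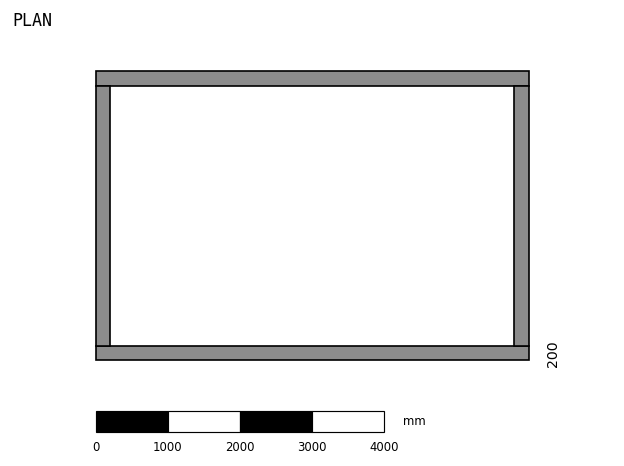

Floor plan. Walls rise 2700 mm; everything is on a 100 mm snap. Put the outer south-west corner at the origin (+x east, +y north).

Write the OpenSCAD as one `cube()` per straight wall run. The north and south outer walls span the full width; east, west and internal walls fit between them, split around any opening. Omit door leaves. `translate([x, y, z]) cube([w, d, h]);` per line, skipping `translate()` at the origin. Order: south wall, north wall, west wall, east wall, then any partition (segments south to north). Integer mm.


cube([6000, 200, 2700]);
translate([0, 3800, 0]) cube([6000, 200, 2700]);
translate([0, 200, 0]) cube([200, 3600, 2700]);
translate([5800, 200, 0]) cube([200, 3600, 2700]);


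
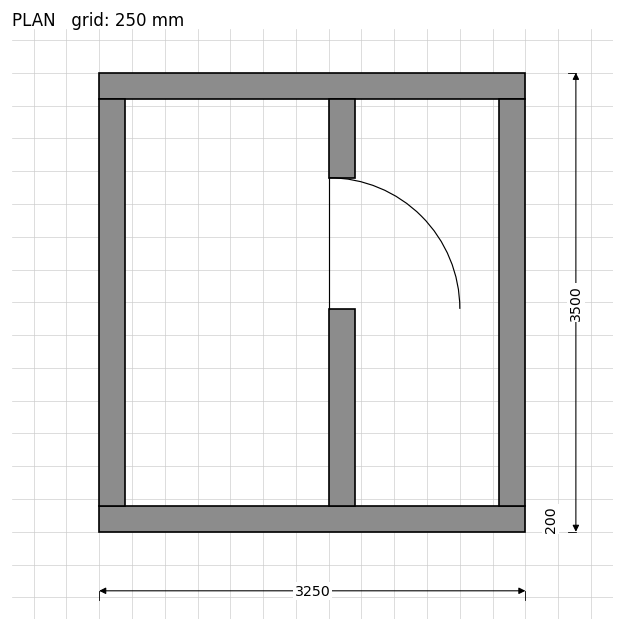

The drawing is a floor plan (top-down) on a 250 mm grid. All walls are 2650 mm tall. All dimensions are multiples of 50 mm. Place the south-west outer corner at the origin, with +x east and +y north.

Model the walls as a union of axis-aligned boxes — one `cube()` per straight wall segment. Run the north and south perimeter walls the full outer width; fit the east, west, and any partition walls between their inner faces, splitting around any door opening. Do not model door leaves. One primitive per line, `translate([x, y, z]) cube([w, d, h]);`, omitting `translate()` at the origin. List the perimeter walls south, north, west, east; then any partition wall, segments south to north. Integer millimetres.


cube([3250, 200, 2650]);
translate([0, 3300, 0]) cube([3250, 200, 2650]);
translate([0, 200, 0]) cube([200, 3100, 2650]);
translate([3050, 200, 0]) cube([200, 3100, 2650]);
translate([1750, 200, 0]) cube([200, 1500, 2650]);
translate([1750, 2700, 0]) cube([200, 600, 2650]);
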